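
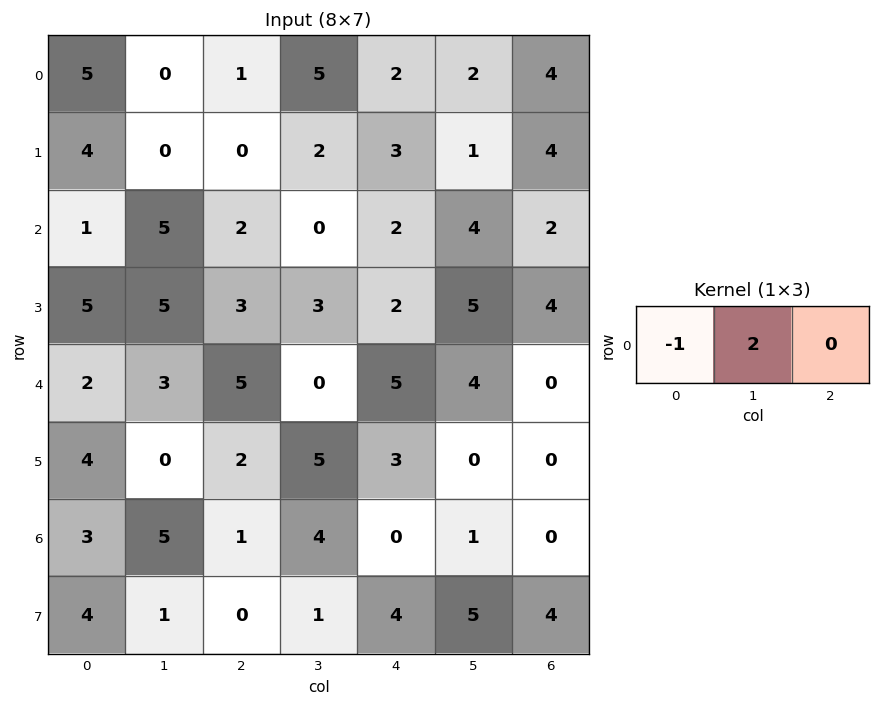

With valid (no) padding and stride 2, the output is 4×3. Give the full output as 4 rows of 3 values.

-5 9 2
9 -2 6
4 -5 3
7 7 2

Output[0,0]: The receptive field on the input at this output position is [5 0 1]. Elementwise product with the kernel and sum: 5·-1 + 0·2.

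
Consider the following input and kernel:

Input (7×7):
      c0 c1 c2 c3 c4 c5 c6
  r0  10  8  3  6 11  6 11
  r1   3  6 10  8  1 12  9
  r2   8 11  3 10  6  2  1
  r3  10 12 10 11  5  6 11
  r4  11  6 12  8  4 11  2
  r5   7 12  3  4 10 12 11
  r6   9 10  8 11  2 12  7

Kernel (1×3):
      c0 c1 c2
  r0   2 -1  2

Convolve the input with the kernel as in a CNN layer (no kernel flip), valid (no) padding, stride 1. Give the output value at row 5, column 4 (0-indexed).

30

The receptive field on the input at this output position is [10 12 11]. Elementwise product with the kernel and sum: 10·2 + 12·-1 + 11·2.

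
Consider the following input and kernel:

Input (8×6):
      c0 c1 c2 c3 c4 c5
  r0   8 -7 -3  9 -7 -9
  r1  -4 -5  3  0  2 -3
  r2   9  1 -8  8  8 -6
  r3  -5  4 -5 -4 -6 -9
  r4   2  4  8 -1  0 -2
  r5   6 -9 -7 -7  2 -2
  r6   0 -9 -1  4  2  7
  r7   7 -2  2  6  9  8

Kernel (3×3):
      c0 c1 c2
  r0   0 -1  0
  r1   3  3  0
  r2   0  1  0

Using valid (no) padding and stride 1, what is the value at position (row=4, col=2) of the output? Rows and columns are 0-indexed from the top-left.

The receptive field on the input at this output position is [8 -1 0 / -7 -7 2 / -1 4 2]. Elementwise product with the kernel and sum: -1·-1 + -7·3 + -7·3 + 4·1.

-37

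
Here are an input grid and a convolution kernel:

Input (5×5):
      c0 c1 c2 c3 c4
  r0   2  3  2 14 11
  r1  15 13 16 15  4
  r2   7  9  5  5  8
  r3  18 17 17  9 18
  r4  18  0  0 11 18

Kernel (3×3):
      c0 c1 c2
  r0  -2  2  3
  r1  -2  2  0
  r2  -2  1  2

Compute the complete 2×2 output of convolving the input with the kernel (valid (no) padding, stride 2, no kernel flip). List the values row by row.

9 66
-19 55

Output[0,0]: The receptive field on the input at this output position is [2 3 2 / 15 13 16 / 7 9 5]. Elementwise product with the kernel and sum: 2·-2 + 3·2 + 2·3 + 15·-2 + 13·2 + 7·-2 + 9·1 + 5·2.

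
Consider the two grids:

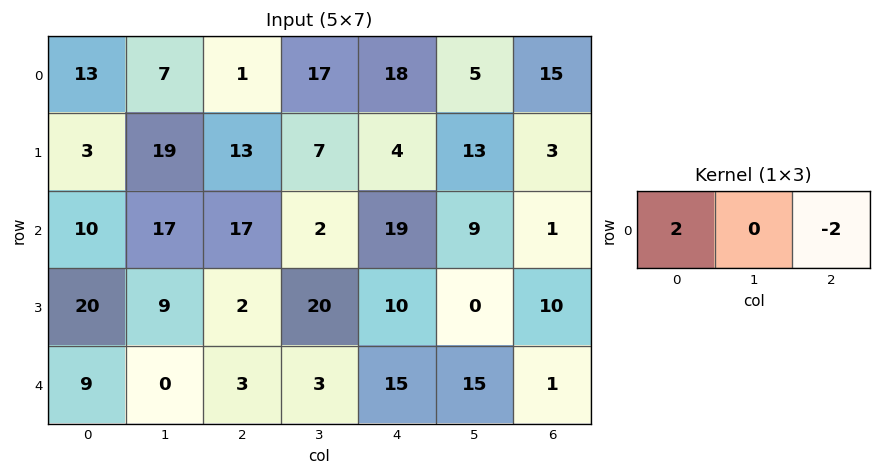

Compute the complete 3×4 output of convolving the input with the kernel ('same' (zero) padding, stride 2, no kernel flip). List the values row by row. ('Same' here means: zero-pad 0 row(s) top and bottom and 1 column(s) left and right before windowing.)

Output[0,0]: The receptive field on the zero-padded input at this output position is [0 13 7]. Elementwise product with the kernel and sum: 0·2 + 7·-2.
Output[0,1]: The receptive field on the zero-padded input at this output position is [7 1 17]. Elementwise product with the kernel and sum: 7·2 + 17·-2.

-14 -20 24 10
-34 30 -14 18
0 -6 -24 30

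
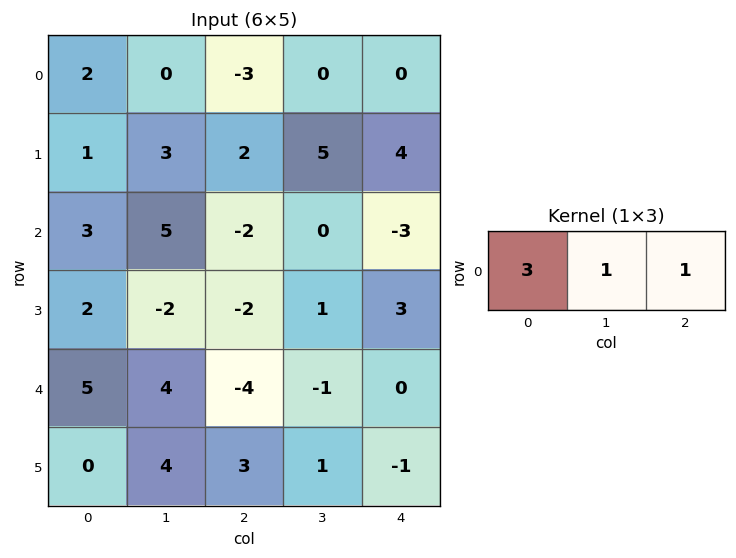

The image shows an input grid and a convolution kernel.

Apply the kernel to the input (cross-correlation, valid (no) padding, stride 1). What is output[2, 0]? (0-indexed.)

12

The receptive field on the input at this output position is [3 5 -2]. Elementwise product with the kernel and sum: 3·3 + 5·1 + -2·1.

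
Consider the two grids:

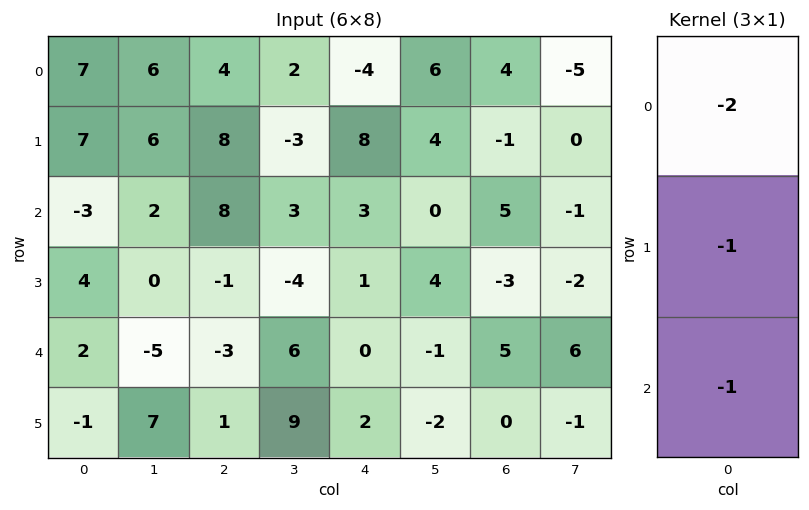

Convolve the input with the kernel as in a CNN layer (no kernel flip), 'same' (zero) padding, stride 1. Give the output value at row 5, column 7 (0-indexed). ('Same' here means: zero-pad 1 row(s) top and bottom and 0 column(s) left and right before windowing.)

The receptive field on the zero-padded input at this output position is [6 / -1 / 0]. Elementwise product with the kernel and sum: 6·-2 + -1·-1 + 0·-1.

-11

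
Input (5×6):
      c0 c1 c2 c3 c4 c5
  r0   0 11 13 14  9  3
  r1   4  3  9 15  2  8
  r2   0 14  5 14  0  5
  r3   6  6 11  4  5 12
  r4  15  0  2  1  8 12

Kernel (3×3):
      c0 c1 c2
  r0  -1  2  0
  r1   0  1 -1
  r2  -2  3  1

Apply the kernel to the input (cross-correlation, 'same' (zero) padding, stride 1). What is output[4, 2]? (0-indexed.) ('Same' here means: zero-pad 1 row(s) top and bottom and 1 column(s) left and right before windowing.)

The receptive field on the zero-padded input at this output position is [6 11 4 / 0 2 1 / 0 0 0]. Elementwise product with the kernel and sum: 6·-1 + 11·2 + 2·1 + 1·-1 + 0·-2 + 0·3 + 0·1.

17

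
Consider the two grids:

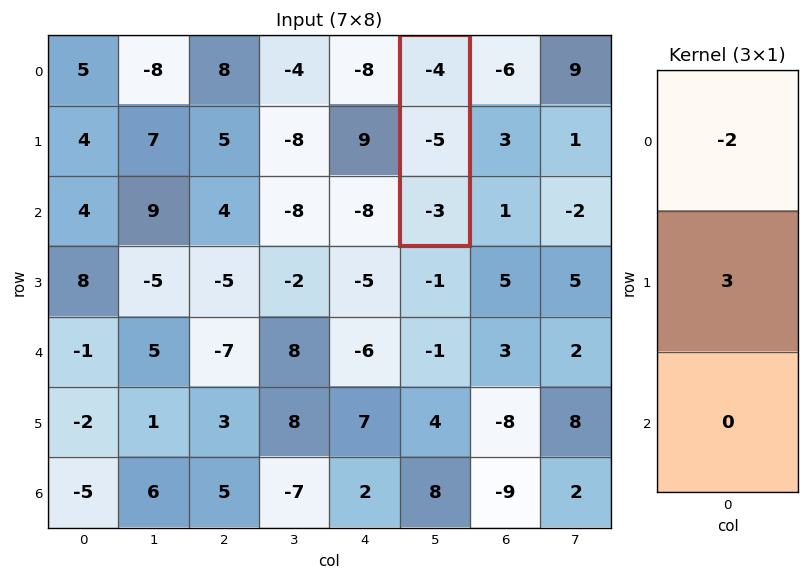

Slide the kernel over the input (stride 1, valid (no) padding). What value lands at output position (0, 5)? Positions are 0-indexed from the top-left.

The receptive field on the input at this output position is [-4 / -5 / -3]. Elementwise product with the kernel and sum: -4·-2 + -5·3.

-7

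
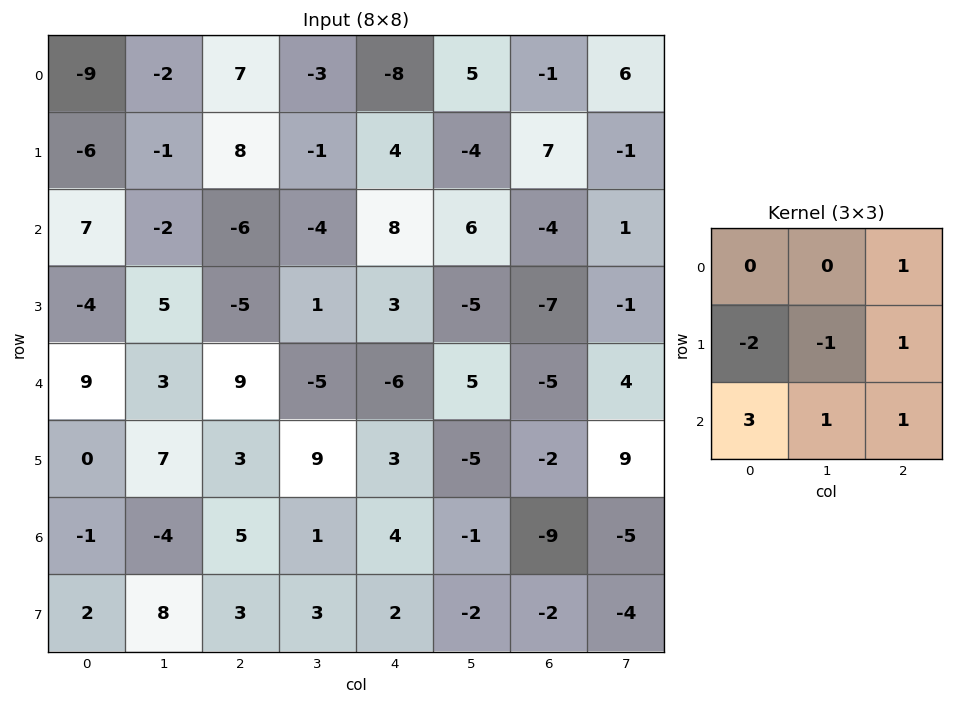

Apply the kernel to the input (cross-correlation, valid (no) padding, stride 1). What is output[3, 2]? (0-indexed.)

5

The receptive field on the input at this output position is [-5 1 3 / 9 -5 -6 / 3 9 3]. Elementwise product with the kernel and sum: 3·1 + 9·-2 + -5·-1 + -6·1 + 3·3 + 9·1 + 3·1.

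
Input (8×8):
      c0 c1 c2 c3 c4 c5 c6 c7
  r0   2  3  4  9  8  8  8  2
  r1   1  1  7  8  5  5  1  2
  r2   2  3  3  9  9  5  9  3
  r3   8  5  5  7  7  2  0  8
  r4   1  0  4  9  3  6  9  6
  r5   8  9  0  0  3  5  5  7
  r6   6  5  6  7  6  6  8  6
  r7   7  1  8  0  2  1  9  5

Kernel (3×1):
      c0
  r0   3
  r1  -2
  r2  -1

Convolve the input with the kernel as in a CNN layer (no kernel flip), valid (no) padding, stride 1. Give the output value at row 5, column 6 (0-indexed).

-10

The receptive field on the input at this output position is [5 / 8 / 9]. Elementwise product with the kernel and sum: 5·3 + 8·-2 + 9·-1.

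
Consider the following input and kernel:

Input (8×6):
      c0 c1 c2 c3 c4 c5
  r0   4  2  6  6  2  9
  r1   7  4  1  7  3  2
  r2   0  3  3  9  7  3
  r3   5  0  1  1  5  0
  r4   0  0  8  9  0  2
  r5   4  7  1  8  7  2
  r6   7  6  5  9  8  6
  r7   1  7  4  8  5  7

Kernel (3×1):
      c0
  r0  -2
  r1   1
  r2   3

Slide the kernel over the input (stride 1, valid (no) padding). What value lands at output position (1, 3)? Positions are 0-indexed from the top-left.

-2

The receptive field on the input at this output position is [7 / 9 / 1]. Elementwise product with the kernel and sum: 7·-2 + 9·1 + 1·3.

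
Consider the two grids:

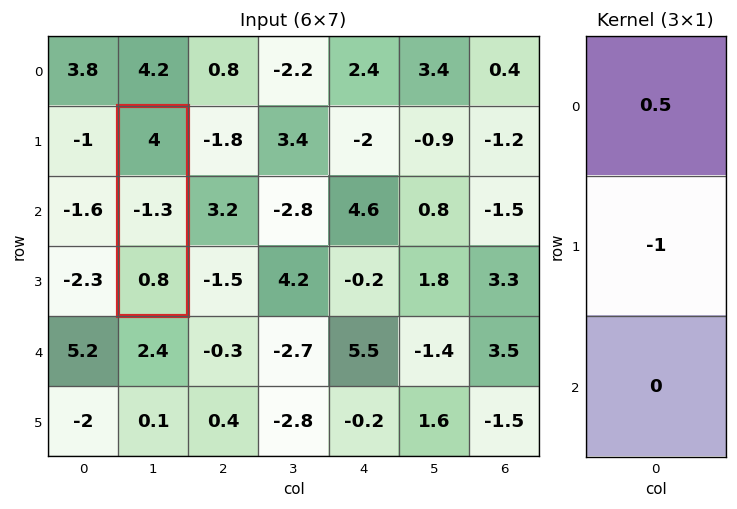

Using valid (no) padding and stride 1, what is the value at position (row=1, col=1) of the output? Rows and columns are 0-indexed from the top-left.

3.3

The receptive field on the input at this output position is [4 / -1.3 / 0.8]. Elementwise product with the kernel and sum: 4·0.5 + -1.3·-1.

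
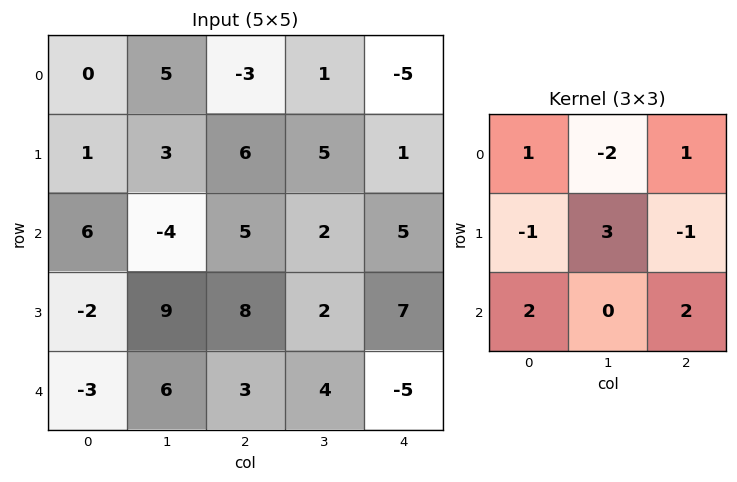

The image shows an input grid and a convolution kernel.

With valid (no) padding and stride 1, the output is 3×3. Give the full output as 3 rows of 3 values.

Output[0,0]: The receptive field on the input at this output position is [0 5 -3 / 1 3 6 / 6 -4 5]. Elementwise product with the kernel and sum: 0·1 + 5·-2 + -3·1 + 1·-1 + 3·3 + 6·-1 + 6·2 + 5·2.

11 18 18
-10 35 23
40 21 -7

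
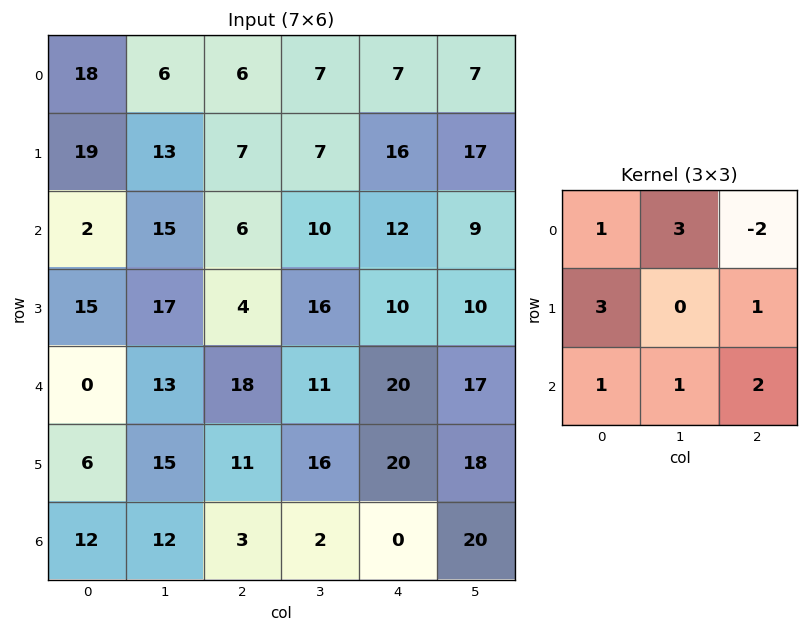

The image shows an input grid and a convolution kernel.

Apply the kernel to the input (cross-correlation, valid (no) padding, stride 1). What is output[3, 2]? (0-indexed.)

The receptive field on the input at this output position is [4 16 10 / 18 11 20 / 11 16 20]. Elementwise product with the kernel and sum: 4·1 + 16·3 + 10·-2 + 18·3 + 20·1 + 11·1 + 16·1 + 20·2.

173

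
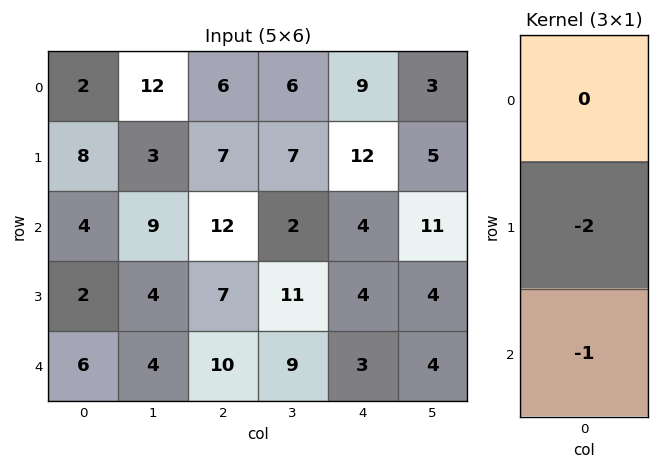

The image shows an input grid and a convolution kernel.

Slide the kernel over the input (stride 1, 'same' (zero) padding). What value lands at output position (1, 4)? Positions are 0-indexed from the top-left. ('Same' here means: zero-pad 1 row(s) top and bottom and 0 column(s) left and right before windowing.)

-28

The receptive field on the zero-padded input at this output position is [9 / 12 / 4]. Elementwise product with the kernel and sum: 12·-2 + 4·-1.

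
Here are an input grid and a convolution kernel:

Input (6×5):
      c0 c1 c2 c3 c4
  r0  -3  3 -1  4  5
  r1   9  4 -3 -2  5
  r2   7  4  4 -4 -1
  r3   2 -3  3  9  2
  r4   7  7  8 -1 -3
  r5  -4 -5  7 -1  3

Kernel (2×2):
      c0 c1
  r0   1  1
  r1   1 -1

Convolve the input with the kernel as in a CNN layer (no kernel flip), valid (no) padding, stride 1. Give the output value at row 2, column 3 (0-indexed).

2

The receptive field on the input at this output position is [-4 -1 / 9 2]. Elementwise product with the kernel and sum: -4·1 + -1·1 + 9·1 + 2·-1.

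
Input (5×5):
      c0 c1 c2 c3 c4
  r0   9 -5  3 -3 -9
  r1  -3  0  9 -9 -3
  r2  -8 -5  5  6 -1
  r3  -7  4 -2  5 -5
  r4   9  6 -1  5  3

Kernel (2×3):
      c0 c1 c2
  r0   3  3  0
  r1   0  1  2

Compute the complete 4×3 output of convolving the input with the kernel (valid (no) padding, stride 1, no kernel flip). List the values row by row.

30 -15 -15
-4 44 4
-39 8 28
-5 15 20

Output[0,0]: The receptive field on the input at this output position is [9 -5 3 / -3 0 9]. Elementwise product with the kernel and sum: 9·3 + -5·3 + 0·1 + 9·2.
Output[0,1]: The receptive field on the input at this output position is [-5 3 -3 / 0 9 -9]. Elementwise product with the kernel and sum: -5·3 + 3·3 + 9·1 + -9·2.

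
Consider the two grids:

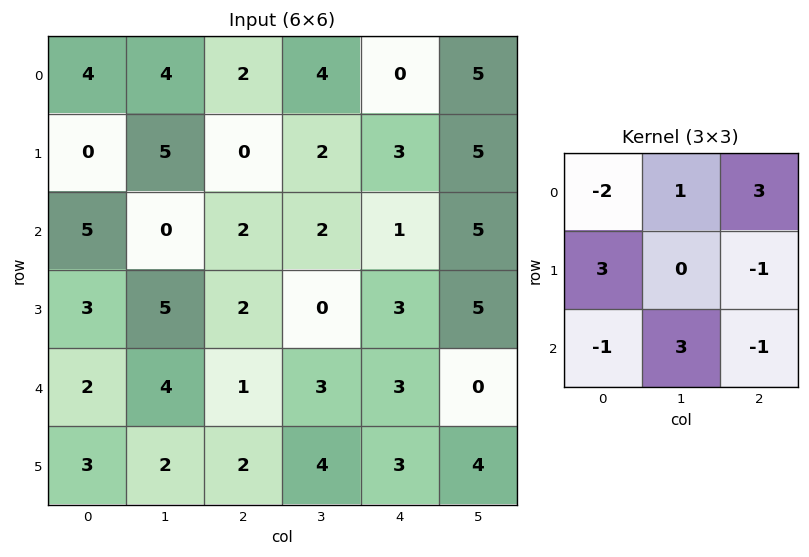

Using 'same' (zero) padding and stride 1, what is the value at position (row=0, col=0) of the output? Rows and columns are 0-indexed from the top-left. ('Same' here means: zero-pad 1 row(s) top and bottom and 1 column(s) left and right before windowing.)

The receptive field on the zero-padded input at this output position is [0 0 0 / 0 4 4 / 0 0 5]. Elementwise product with the kernel and sum: 0·-2 + 0·1 + 0·3 + 0·3 + 4·-1 + 0·-1 + 0·3 + 5·-1.

-9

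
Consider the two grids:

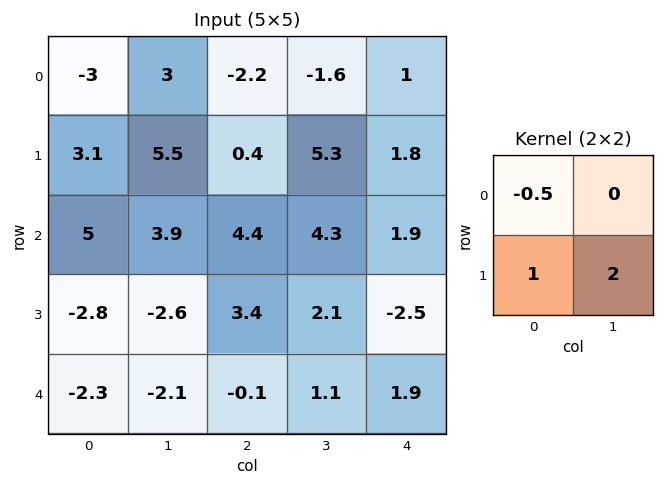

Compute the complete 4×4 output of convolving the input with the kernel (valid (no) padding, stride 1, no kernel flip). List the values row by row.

Output[0,0]: The receptive field on the input at this output position is [-3 3 / 3.1 5.5]. Elementwise product with the kernel and sum: -3·-0.5 + 3.1·1 + 5.5·2.
Output[0,1]: The receptive field on the input at this output position is [3 -2.2 / 5.5 0.4]. Elementwise product with the kernel and sum: 3·-0.5 + 5.5·1 + 0.4·2.

15.6 4.8 12.1 9.7
11.25 9.95 12.8 5.45
-10.5 2.25 5.4 -5.05
-5.1 -1 0.4 3.85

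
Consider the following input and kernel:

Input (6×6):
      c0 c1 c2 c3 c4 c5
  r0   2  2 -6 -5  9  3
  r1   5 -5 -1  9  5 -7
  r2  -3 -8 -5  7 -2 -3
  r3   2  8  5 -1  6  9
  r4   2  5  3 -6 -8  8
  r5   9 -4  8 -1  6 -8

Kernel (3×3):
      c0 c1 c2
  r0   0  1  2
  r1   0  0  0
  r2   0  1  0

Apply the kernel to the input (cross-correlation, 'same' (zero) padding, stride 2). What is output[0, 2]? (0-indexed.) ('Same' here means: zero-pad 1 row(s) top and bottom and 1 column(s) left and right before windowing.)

The receptive field on the zero-padded input at this output position is [0 0 0 / -5 9 3 / 9 5 -7]. Elementwise product with the kernel and sum: 0·1 + 0·2 + 5·1.

5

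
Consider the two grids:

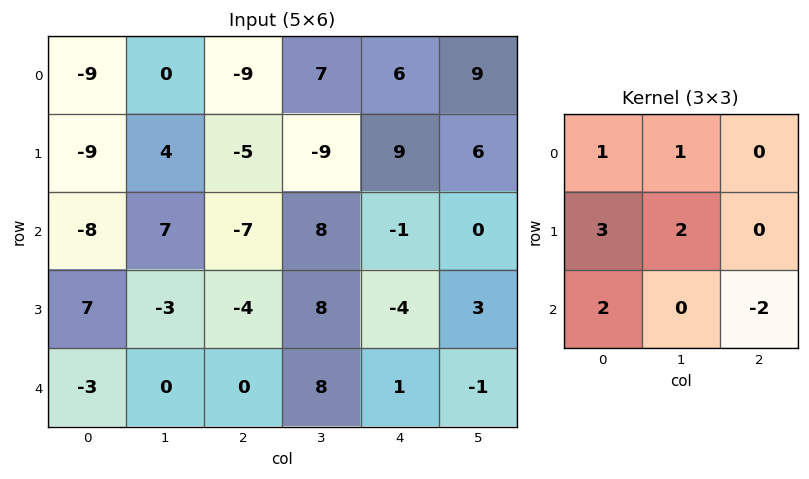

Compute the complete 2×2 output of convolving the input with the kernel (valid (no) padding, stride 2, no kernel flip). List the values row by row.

Output[0,0]: The receptive field on the input at this output position is [-9 0 -9 / -9 4 -5 / -8 7 -7]. Elementwise product with the kernel and sum: -9·1 + 0·1 + -9·3 + 4·2 + -8·2 + -7·-2.
Output[0,1]: The receptive field on the input at this output position is [-9 7 6 / -5 -9 9 / -7 8 -1]. Elementwise product with the kernel and sum: -9·1 + 7·1 + -5·3 + -9·2 + -7·2 + -1·-2.

-30 -47
8 3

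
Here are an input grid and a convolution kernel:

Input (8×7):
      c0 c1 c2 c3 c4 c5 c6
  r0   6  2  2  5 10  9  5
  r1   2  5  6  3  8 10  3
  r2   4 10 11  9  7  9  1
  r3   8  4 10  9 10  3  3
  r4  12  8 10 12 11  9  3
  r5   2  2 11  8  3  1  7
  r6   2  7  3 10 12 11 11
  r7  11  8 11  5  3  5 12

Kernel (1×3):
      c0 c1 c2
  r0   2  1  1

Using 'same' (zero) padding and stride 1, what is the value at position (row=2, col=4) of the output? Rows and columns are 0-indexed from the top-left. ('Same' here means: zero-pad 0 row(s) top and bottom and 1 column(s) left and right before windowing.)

The receptive field on the zero-padded input at this output position is [9 7 9]. Elementwise product with the kernel and sum: 9·2 + 7·1 + 9·1.

34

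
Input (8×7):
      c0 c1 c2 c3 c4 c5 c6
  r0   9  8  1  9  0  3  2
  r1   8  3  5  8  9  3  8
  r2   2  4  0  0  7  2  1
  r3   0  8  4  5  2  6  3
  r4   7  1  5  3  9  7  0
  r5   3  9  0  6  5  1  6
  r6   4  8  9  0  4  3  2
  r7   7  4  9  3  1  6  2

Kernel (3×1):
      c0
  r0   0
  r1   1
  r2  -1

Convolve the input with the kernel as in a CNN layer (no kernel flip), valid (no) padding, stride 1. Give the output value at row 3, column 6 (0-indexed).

The receptive field on the input at this output position is [3 / 0 / 6]. Elementwise product with the kernel and sum: 0·1 + 6·-1.

-6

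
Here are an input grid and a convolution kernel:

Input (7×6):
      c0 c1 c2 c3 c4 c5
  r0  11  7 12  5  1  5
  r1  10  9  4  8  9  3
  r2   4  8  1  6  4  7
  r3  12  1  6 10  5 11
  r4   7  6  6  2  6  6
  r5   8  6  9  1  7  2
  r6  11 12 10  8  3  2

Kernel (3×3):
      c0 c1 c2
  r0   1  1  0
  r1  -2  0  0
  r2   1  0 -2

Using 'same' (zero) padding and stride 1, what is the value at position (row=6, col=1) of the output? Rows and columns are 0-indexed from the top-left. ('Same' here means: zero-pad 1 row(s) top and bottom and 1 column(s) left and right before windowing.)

The receptive field on the zero-padded input at this output position is [8 6 9 / 11 12 10 / 0 0 0]. Elementwise product with the kernel and sum: 8·1 + 6·1 + 11·-2 + 0·1 + 0·-2.

-8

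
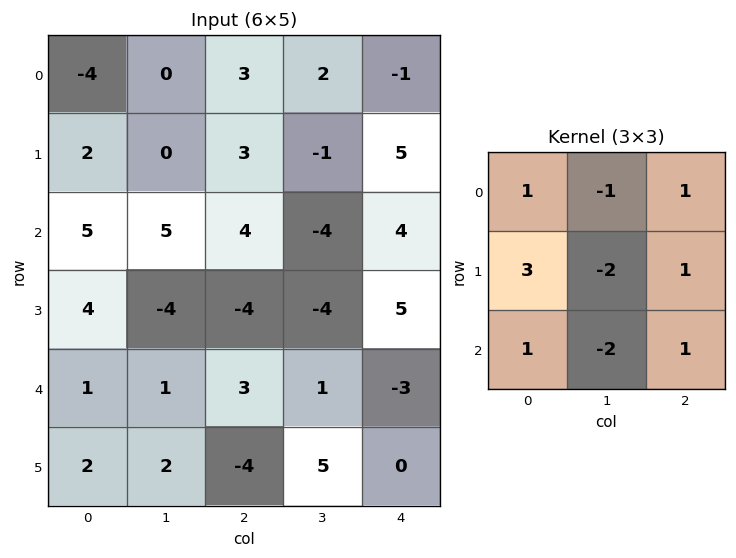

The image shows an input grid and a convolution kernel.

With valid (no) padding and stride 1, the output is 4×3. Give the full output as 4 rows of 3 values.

7 -15 32
22 -1 42
22 -15 11
2 9 -5

Output[0,0]: The receptive field on the input at this output position is [-4 0 3 / 2 0 3 / 5 5 4]. Elementwise product with the kernel and sum: -4·1 + 0·-1 + 3·1 + 2·3 + 0·-2 + 3·1 + 5·1 + 5·-2 + 4·1.
Output[0,1]: The receptive field on the input at this output position is [0 3 2 / 0 3 -1 / 5 4 -4]. Elementwise product with the kernel and sum: 0·1 + 3·-1 + 2·1 + 0·3 + 3·-2 + -1·1 + 5·1 + 4·-2 + -4·1.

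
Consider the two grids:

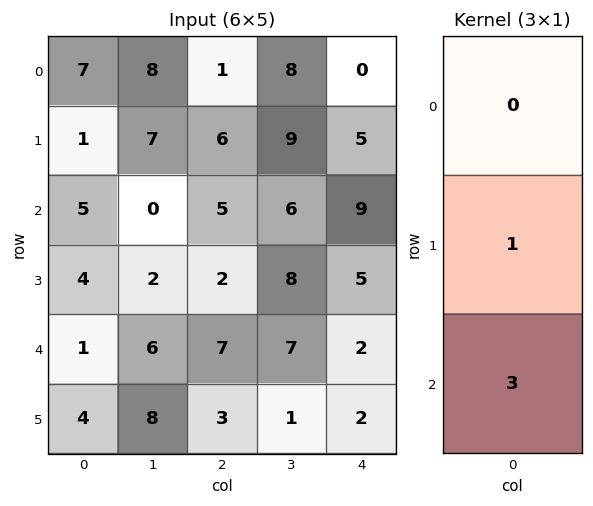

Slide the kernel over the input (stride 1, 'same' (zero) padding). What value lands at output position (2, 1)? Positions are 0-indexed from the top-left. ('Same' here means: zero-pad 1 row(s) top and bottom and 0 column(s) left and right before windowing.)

6

The receptive field on the zero-padded input at this output position is [7 / 0 / 2]. Elementwise product with the kernel and sum: 0·1 + 2·3.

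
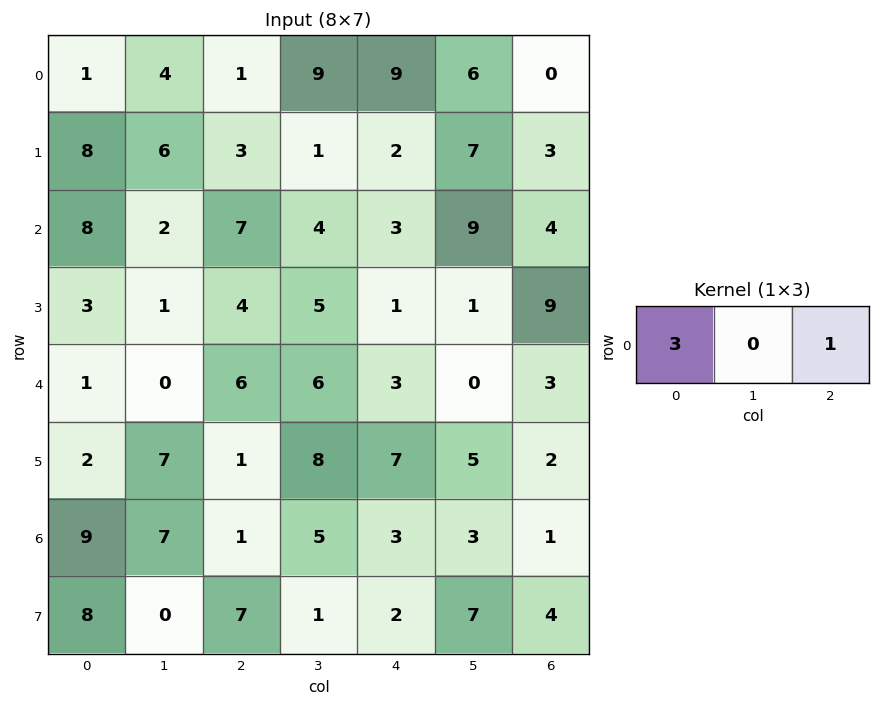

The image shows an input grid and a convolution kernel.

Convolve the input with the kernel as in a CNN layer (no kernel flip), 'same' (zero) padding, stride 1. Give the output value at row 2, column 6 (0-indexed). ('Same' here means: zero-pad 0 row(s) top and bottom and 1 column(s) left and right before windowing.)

27

The receptive field on the zero-padded input at this output position is [9 4 0]. Elementwise product with the kernel and sum: 9·3 + 0·1.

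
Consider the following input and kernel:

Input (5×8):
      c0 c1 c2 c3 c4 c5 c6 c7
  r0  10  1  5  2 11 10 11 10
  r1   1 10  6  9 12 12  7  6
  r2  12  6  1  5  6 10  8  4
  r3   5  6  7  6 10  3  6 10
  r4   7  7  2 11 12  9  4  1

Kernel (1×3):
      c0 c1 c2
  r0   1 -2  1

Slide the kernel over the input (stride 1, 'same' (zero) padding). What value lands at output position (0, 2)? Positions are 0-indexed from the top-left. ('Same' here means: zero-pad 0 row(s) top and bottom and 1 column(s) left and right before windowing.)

-7

The receptive field on the zero-padded input at this output position is [1 5 2]. Elementwise product with the kernel and sum: 1·1 + 5·-2 + 2·1.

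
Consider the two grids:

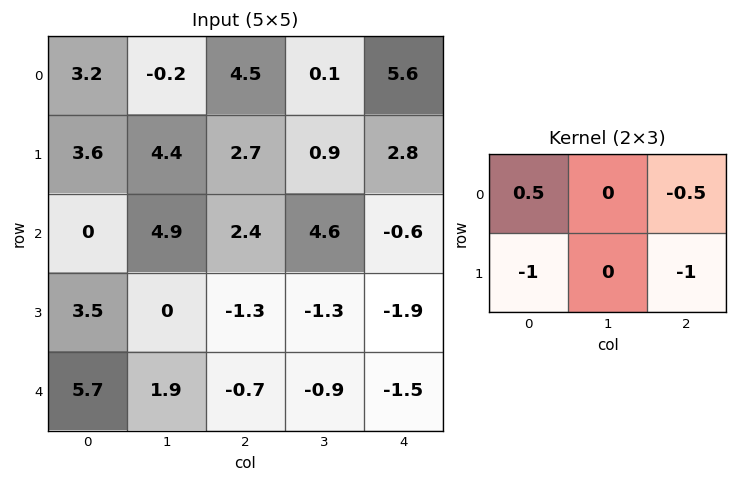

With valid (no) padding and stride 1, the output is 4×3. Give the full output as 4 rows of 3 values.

Output[0,0]: The receptive field on the input at this output position is [3.2 -0.2 4.5 / 3.6 4.4 2.7]. Elementwise product with the kernel and sum: 3.2·0.5 + 4.5·-0.5 + 3.6·-1 + 2.7·-1.

-6.95 -5.45 -6.05
-1.95 -7.75 -1.85
-3.4 1.45 4.7
-2.6 -0.35 2.5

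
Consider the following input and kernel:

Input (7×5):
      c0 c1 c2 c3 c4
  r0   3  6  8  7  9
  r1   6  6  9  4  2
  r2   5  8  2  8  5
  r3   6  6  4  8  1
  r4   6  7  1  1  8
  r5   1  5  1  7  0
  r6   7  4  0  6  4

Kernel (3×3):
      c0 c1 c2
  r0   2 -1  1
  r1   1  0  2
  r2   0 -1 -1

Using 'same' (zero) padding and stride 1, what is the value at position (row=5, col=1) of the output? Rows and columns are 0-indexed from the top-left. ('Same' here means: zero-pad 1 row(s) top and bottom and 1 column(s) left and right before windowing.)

5

The receptive field on the zero-padded input at this output position is [6 7 1 / 1 5 1 / 7 4 0]. Elementwise product with the kernel and sum: 6·2 + 7·-1 + 1·1 + 1·1 + 1·2 + 4·-1 + 0·-1.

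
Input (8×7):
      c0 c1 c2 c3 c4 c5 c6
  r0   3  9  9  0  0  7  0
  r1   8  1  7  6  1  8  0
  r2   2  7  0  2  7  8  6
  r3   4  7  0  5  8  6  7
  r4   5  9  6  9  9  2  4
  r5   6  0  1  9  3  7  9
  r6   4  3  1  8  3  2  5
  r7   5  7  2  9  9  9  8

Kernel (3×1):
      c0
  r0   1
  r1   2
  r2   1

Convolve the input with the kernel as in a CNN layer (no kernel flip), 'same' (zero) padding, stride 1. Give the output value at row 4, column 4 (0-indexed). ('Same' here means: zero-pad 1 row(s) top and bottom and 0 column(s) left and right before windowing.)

The receptive field on the zero-padded input at this output position is [8 / 9 / 3]. Elementwise product with the kernel and sum: 8·1 + 9·2 + 3·1.

29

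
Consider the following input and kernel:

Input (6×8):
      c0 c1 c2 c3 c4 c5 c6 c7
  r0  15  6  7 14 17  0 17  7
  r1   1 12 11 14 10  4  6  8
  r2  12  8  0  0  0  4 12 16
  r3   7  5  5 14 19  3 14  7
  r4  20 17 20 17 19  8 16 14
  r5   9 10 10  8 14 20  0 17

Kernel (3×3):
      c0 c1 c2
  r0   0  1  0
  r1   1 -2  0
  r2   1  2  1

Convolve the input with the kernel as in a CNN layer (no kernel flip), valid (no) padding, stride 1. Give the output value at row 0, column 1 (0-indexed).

The receptive field on the input at this output position is [6 7 14 / 12 11 14 / 8 0 0]. Elementwise product with the kernel and sum: 7·1 + 12·1 + 11·-2 + 8·1 + 0·2 + 0·1.

5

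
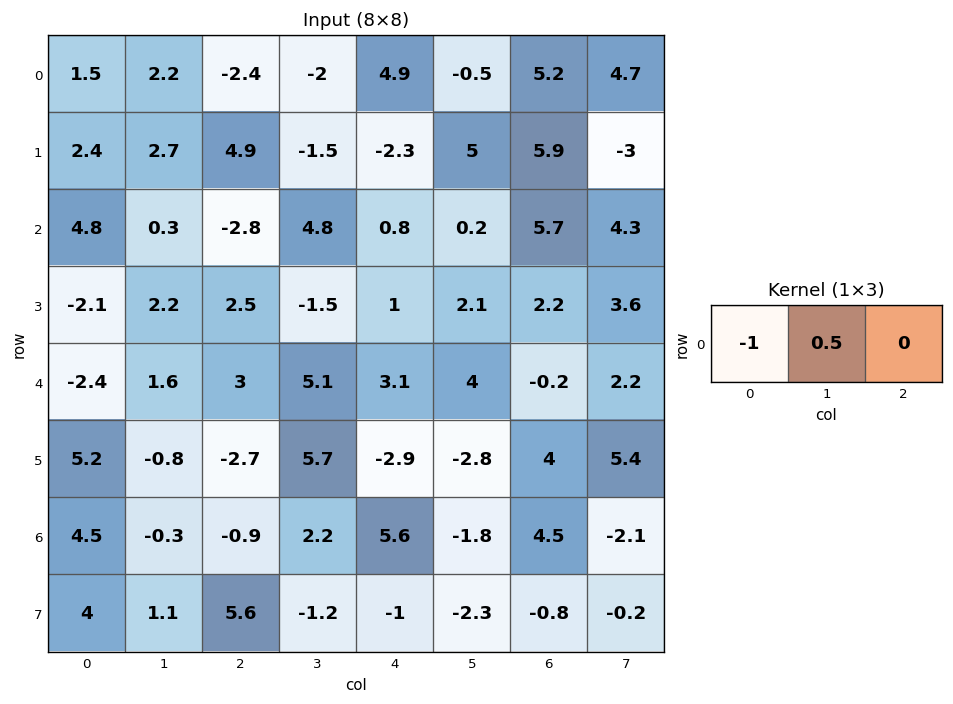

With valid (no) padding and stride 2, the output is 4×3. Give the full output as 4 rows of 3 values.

Output[0,0]: The receptive field on the input at this output position is [1.5 2.2 -2.4]. Elementwise product with the kernel and sum: 1.5·-1 + 2.2·0.5.

-0.4 1.4 -5.15
-4.65 5.2 -0.7
3.2 -0.45 -1.1
-4.65 2 -6.5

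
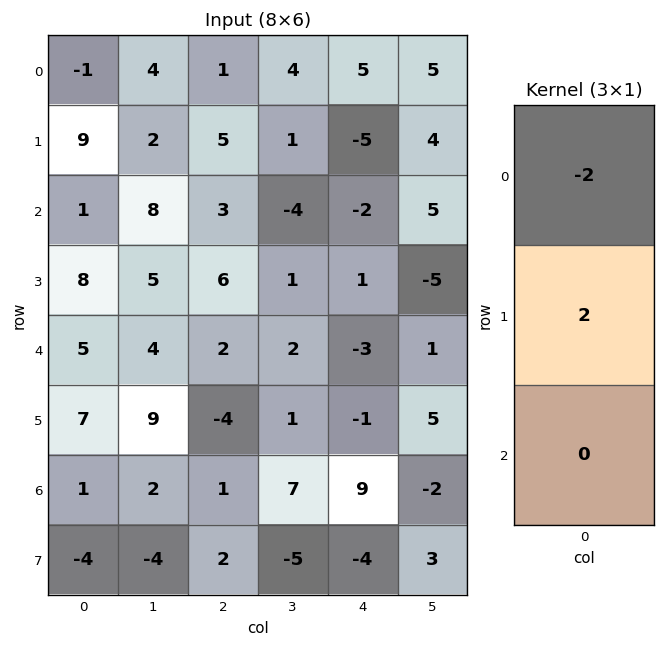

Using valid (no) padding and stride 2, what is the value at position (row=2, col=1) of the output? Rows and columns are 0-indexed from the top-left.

-12

The receptive field on the input at this output position is [2 / -4 / 1]. Elementwise product with the kernel and sum: 2·-2 + -4·2.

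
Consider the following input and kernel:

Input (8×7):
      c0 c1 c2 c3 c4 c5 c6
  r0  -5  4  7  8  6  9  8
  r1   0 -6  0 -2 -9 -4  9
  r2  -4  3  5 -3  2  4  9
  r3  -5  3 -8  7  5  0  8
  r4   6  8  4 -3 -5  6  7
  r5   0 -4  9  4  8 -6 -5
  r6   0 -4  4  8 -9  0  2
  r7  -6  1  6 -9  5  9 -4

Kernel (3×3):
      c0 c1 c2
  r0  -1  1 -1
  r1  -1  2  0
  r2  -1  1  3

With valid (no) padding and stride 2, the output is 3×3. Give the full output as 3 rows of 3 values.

Output[0,0]: The receptive field on the input at this output position is [-5 4 7 / 0 -6 0 / -4 3 5]. Elementwise product with the kernel and sum: -5·-1 + 4·1 + 7·-1 + 0·-1 + -6·2 + -4·-1 + 3·1 + 5·3.

12 -11 25
27 -10 20
-2 -26 -1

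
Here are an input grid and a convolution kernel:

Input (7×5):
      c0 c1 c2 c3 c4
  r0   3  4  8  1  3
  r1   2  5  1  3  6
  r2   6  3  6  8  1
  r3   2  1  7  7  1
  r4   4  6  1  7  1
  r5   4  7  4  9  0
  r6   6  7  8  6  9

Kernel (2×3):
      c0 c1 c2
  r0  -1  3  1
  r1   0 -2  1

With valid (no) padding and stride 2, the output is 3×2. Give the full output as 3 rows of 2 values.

Output[0,0]: The receptive field on the input at this output position is [3 4 8 / 2 5 1]. Elementwise product with the kernel and sum: 3·-1 + 4·3 + 8·1 + 5·-2 + 1·1.

8 -2
14 6
5 3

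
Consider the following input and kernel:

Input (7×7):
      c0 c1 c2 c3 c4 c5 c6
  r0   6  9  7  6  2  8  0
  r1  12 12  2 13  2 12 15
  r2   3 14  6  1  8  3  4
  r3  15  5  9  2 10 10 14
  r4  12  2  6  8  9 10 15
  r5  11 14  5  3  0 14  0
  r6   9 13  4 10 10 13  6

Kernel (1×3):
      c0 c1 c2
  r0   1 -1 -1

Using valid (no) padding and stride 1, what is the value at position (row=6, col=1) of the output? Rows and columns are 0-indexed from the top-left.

The receptive field on the input at this output position is [13 4 10]. Elementwise product with the kernel and sum: 13·1 + 4·-1 + 10·-1.

-1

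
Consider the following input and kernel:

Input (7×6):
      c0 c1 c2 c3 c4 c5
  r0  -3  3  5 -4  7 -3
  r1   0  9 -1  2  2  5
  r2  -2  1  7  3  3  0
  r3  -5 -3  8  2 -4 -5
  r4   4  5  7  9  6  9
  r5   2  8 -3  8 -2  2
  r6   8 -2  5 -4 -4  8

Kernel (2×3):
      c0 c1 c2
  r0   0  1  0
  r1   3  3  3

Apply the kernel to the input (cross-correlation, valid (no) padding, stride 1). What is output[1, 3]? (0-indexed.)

20

The receptive field on the input at this output position is [2 2 5 / 3 3 0]. Elementwise product with the kernel and sum: 2·1 + 3·3 + 3·3 + 0·3.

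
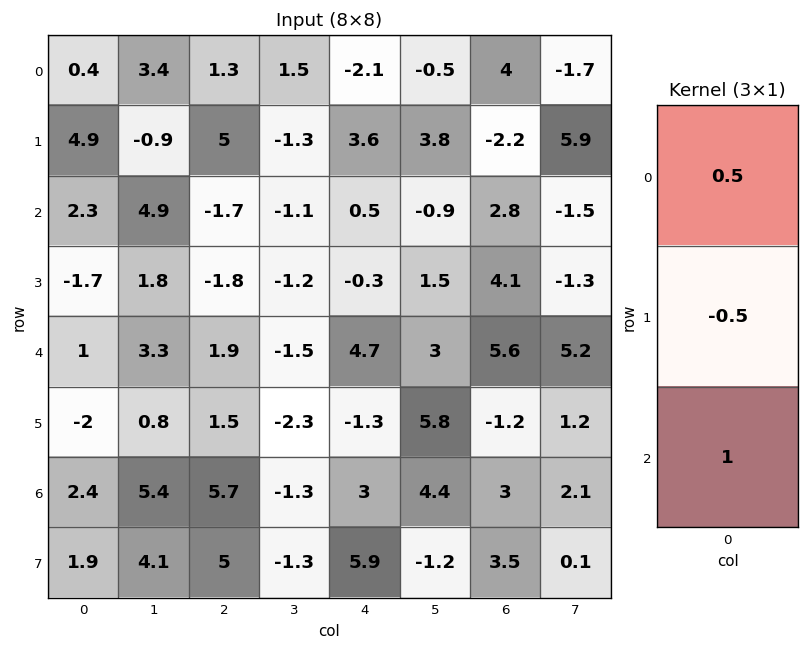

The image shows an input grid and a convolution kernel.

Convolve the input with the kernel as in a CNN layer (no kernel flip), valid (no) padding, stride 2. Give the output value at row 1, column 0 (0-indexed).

The receptive field on the input at this output position is [2.3 / -1.7 / 1]. Elementwise product with the kernel and sum: 2.3·0.5 + -1.7·-0.5 + 1·1.

3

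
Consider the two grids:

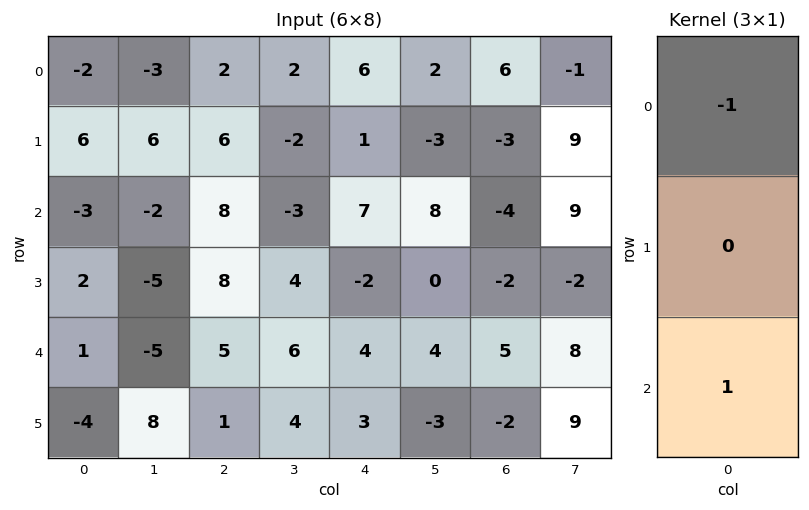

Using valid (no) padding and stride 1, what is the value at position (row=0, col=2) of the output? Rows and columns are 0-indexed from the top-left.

6

The receptive field on the input at this output position is [2 / 6 / 8]. Elementwise product with the kernel and sum: 2·-1 + 8·1.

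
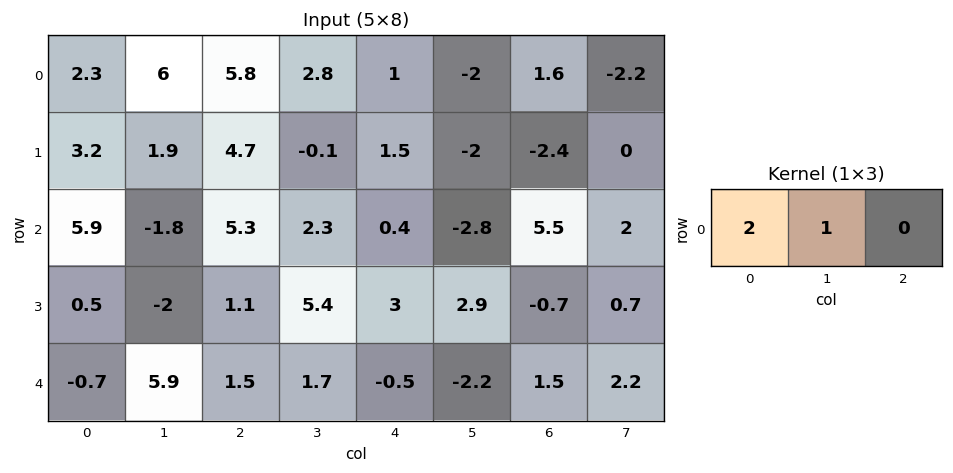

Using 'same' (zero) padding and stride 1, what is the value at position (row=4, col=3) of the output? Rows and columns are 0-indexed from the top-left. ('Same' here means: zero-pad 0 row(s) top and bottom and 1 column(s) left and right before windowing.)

4.7

The receptive field on the zero-padded input at this output position is [1.5 1.7 -0.5]. Elementwise product with the kernel and sum: 1.5·2 + 1.7·1.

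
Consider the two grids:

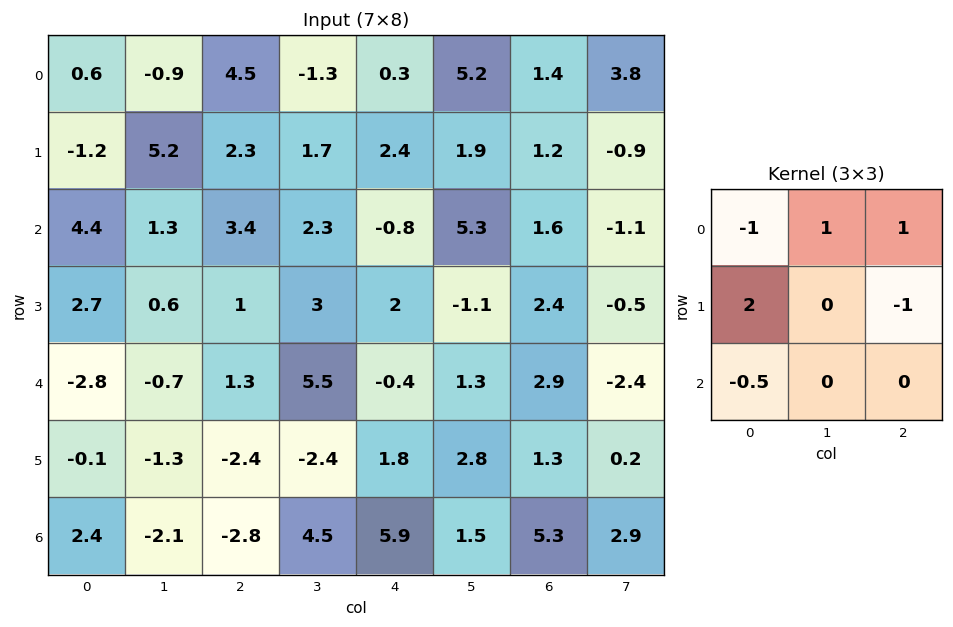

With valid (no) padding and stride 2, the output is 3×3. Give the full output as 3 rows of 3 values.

Output[0,0]: The receptive field on the input at this output position is [0.6 -0.9 4.5 / -1.2 5.2 2.3 / 4.4 1.3 3.4]. Elementwise product with the kernel and sum: 0.6·-1 + -0.9·1 + 4.5·1 + -1.2·2 + 2.3·-1 + 4.4·-0.5.
Output[0,1]: The receptive field on the input at this output position is [4.5 -1.3 0.3 / 2.3 1.7 2.4 / 3.4 2.3 -0.8]. Elementwise product with the kernel and sum: 4.5·-1 + -1.3·1 + 0.3·1 + 2.3·2 + 2.4·-1 + 3.4·-0.5.

-3.9 -5 10.3
6.1 -2.55 9.5
4.4 -1.4 3.95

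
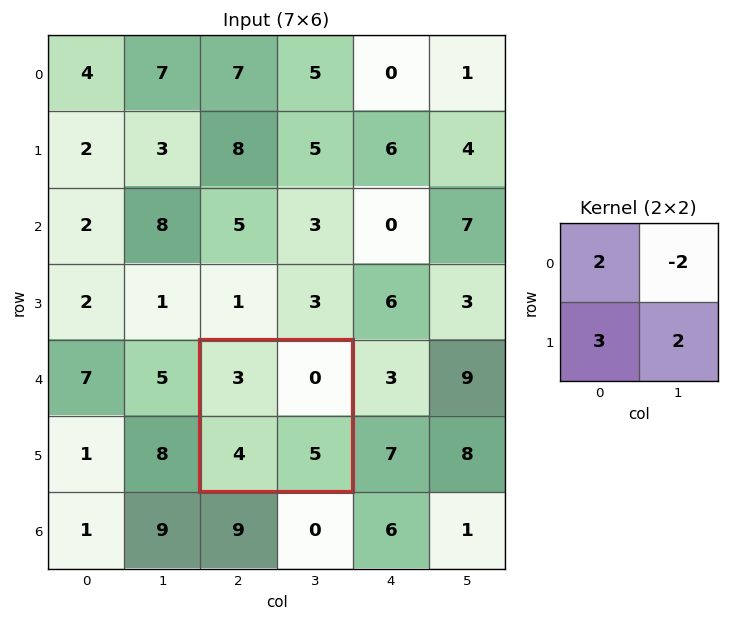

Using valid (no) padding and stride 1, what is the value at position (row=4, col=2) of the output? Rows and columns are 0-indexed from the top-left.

The receptive field on the input at this output position is [3 0 / 4 5]. Elementwise product with the kernel and sum: 3·2 + 0·-2 + 4·3 + 5·2.

28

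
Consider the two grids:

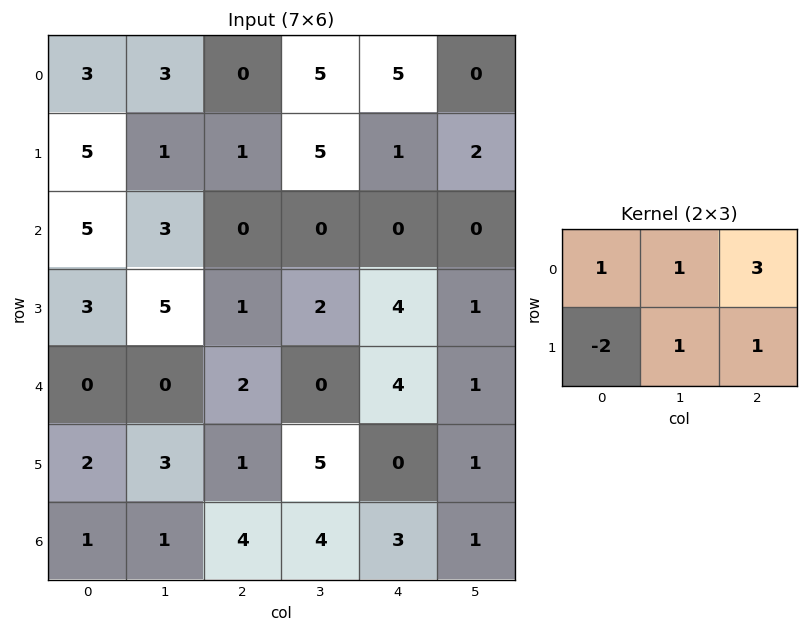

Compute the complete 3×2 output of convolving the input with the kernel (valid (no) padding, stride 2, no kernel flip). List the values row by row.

Output[0,0]: The receptive field on the input at this output position is [3 3 0 / 5 1 1]. Elementwise product with the kernel and sum: 3·1 + 3·1 + 0·3 + 5·-2 + 1·1 + 1·1.
Output[0,1]: The receptive field on the input at this output position is [0 5 5 / 1 5 1]. Elementwise product with the kernel and sum: 0·1 + 5·1 + 5·3 + 1·-2 + 5·1 + 1·1.

-2 24
8 4
6 17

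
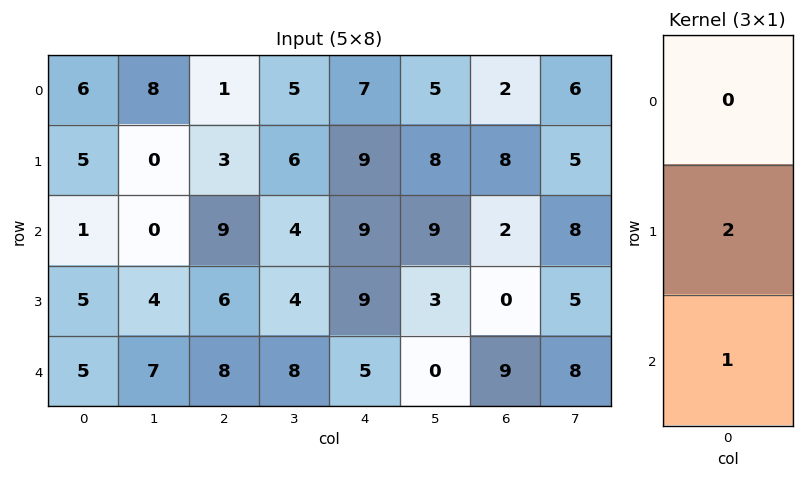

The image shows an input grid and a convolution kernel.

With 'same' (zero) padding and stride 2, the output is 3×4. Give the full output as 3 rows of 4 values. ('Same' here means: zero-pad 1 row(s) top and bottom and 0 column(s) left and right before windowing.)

Output[0,0]: The receptive field on the zero-padded input at this output position is [0 / 6 / 5]. Elementwise product with the kernel and sum: 6·2 + 5·1.
Output[0,1]: The receptive field on the zero-padded input at this output position is [0 / 1 / 3]. Elementwise product with the kernel and sum: 1·2 + 3·1.

17 5 23 12
7 24 27 4
10 16 10 18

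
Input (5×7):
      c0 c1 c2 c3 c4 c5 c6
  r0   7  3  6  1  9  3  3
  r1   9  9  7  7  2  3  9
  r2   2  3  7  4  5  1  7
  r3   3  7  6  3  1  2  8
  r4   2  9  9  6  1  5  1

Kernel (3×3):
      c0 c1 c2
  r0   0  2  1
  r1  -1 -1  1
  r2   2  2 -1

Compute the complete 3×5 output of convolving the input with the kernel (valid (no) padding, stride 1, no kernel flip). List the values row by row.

4 20 16 32 18
41 38 27 5 14
22 38 34 18 25

Output[0,0]: The receptive field on the input at this output position is [7 3 6 / 9 9 7 / 2 3 7]. Elementwise product with the kernel and sum: 3·2 + 6·1 + 9·-1 + 9·-1 + 7·1 + 2·2 + 3·2 + 7·-1.
Output[0,1]: The receptive field on the input at this output position is [3 6 1 / 9 7 7 / 3 7 4]. Elementwise product with the kernel and sum: 6·2 + 1·1 + 9·-1 + 7·-1 + 7·1 + 3·2 + 7·2 + 4·-1.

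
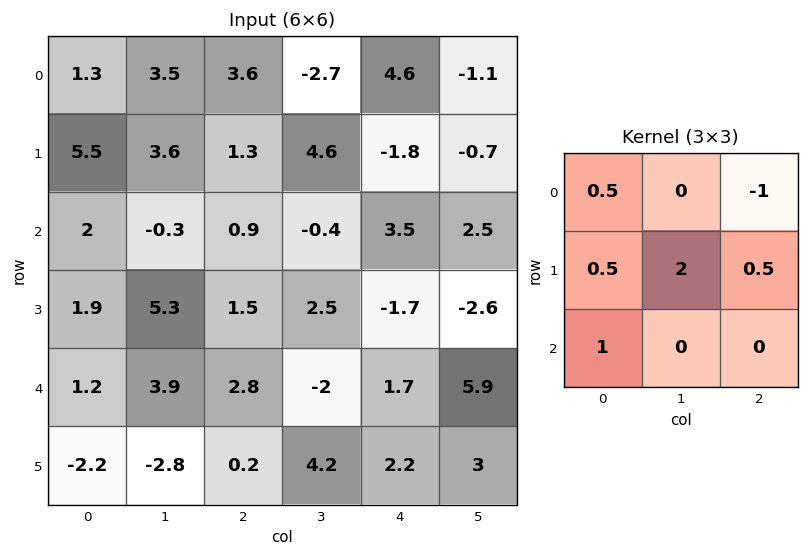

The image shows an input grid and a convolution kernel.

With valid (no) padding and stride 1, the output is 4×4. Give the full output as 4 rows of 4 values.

Output[0,0]: The receptive field on the input at this output position is [1.3 3.5 3.6 / 5.5 3.6 1.3 / 2 -0.3 0.9]. Elementwise product with the kernel and sum: 1.3·0.5 + 3.6·-1 + 5.5·0.5 + 3.6·2 + 1.3·0.5 + 2·1.
Output[0,1]: The receptive field on the input at this output position is [3.5 3.6 -2.7 / 3.6 1.3 4.6 / -0.3 0.9 -0.4]. Elementwise product with the kernel and sum: 3.5·0.5 + -2.7·-1 + 3.6·0.5 + 1.3·2 + 4.6·0.5 + -0.3·1.

9.65 10.85 7.05 -2.3
4.2 3.95 5.35 13.55
13.6 11.05 4.65 -8.15
7.05 3.9 0.9 13.4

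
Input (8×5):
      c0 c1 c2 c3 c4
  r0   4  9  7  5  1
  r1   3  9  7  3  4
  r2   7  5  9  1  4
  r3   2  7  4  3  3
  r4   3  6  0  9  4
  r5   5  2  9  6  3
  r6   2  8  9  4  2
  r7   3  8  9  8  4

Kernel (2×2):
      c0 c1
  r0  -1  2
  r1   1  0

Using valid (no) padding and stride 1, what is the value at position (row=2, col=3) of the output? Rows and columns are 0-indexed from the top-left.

10

The receptive field on the input at this output position is [1 4 / 3 3]. Elementwise product with the kernel and sum: 1·-1 + 4·2 + 3·1.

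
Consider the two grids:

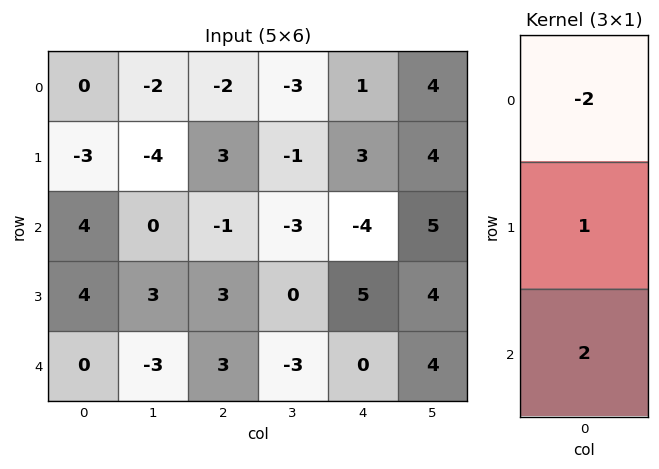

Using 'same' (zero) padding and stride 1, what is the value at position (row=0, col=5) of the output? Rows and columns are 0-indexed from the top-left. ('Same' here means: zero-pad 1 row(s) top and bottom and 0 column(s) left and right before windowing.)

12

The receptive field on the zero-padded input at this output position is [0 / 4 / 4]. Elementwise product with the kernel and sum: 0·-2 + 4·1 + 4·2.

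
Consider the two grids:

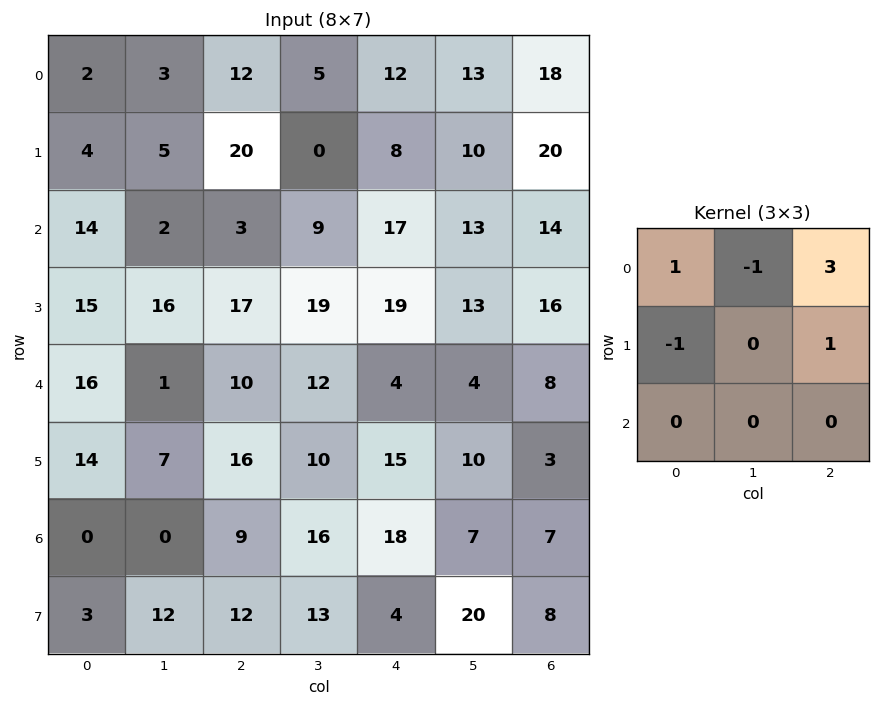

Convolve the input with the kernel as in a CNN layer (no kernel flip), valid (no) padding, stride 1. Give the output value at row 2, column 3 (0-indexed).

The receptive field on the input at this output position is [9 17 13 / 19 19 13 / 12 4 4]. Elementwise product with the kernel and sum: 9·1 + 17·-1 + 13·3 + 19·-1 + 13·1.

25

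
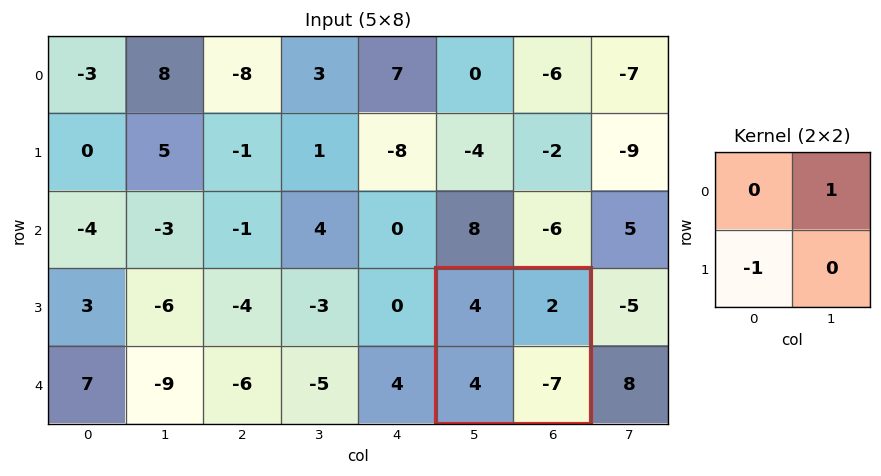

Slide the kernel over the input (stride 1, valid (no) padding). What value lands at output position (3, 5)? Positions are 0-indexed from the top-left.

-2

The receptive field on the input at this output position is [4 2 / 4 -7]. Elementwise product with the kernel and sum: 2·1 + 4·-1.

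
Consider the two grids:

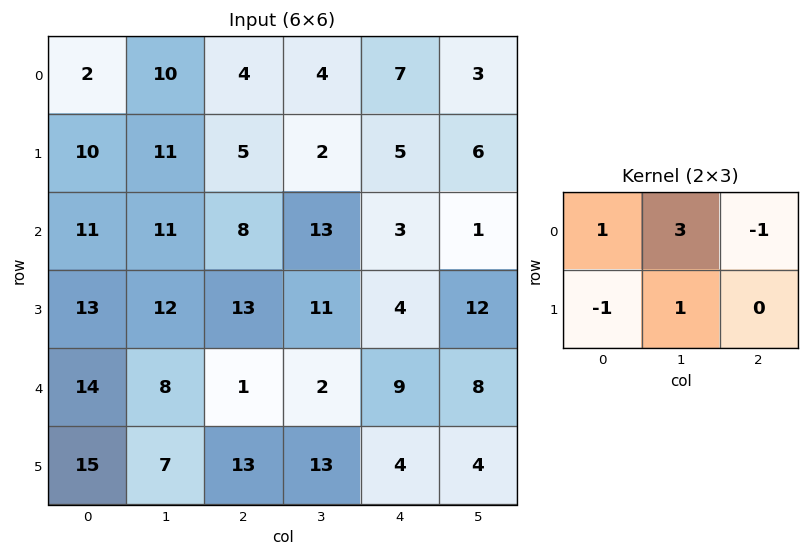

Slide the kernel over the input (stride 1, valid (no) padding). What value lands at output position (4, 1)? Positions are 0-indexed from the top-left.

The receptive field on the input at this output position is [8 1 2 / 7 13 13]. Elementwise product with the kernel and sum: 8·1 + 1·3 + 2·-1 + 7·-1 + 13·1.

15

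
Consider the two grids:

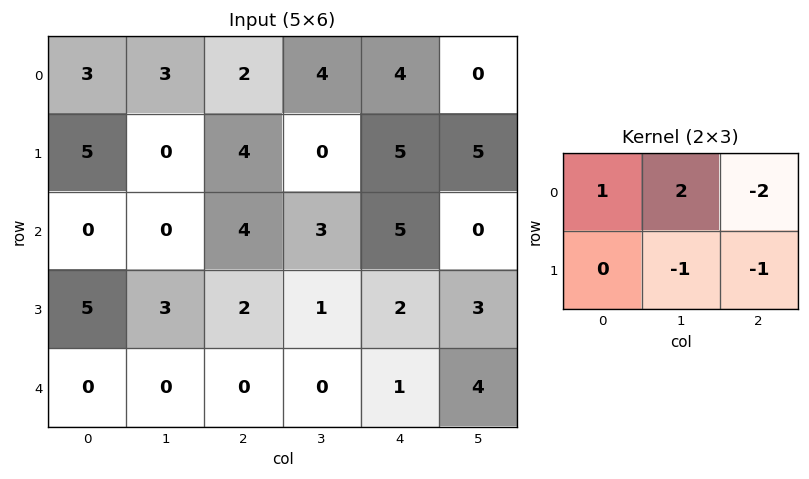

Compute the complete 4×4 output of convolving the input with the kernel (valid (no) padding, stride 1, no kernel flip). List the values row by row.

Output[0,0]: The receptive field on the input at this output position is [3 3 2 / 5 0 4]. Elementwise product with the kernel and sum: 3·1 + 3·2 + 2·-2 + 0·-1 + 4·-1.
Output[0,1]: The receptive field on the input at this output position is [3 2 4 / 0 4 0]. Elementwise product with the kernel and sum: 3·1 + 2·2 + 4·-2 + 4·-1 + 0·-1.

1 -5 -3 2
-7 1 -14 -5
-13 -1 -3 8
7 5 -1 -6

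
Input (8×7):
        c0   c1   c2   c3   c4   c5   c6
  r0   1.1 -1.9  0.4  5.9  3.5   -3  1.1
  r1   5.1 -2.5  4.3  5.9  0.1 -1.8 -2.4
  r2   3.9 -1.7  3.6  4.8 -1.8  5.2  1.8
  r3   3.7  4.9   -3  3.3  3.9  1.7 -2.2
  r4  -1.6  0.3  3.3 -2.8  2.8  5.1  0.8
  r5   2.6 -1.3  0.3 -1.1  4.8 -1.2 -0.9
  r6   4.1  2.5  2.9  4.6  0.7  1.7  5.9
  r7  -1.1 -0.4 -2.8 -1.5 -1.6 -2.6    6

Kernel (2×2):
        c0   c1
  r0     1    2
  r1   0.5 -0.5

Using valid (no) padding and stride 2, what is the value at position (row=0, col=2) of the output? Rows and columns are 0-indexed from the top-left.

-1.55

The receptive field on the input at this output position is [3.5 -3 / 0.1 -1.8]. Elementwise product with the kernel and sum: 3.5·1 + -3·2 + 0.1·0.5 + -1.8·-0.5.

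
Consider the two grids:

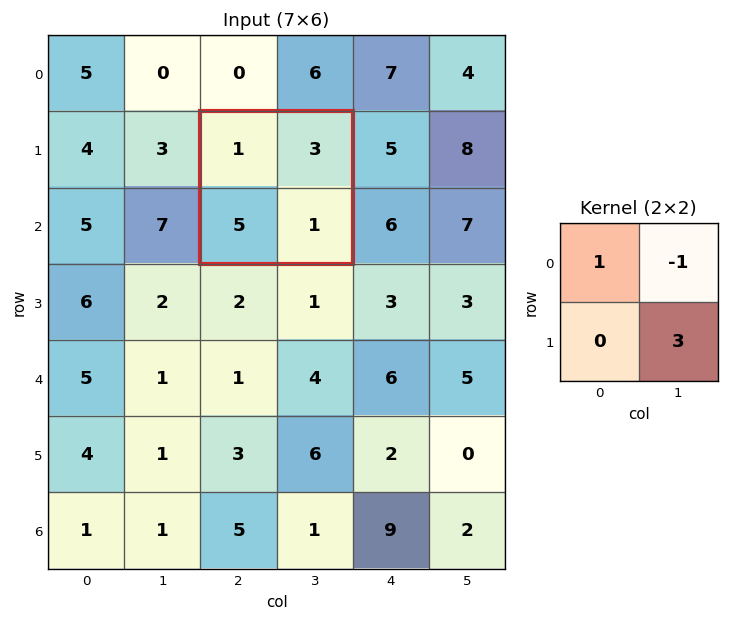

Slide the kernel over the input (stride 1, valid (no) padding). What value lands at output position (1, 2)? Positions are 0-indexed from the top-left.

The receptive field on the input at this output position is [1 3 / 5 1]. Elementwise product with the kernel and sum: 1·1 + 3·-1 + 1·3.

1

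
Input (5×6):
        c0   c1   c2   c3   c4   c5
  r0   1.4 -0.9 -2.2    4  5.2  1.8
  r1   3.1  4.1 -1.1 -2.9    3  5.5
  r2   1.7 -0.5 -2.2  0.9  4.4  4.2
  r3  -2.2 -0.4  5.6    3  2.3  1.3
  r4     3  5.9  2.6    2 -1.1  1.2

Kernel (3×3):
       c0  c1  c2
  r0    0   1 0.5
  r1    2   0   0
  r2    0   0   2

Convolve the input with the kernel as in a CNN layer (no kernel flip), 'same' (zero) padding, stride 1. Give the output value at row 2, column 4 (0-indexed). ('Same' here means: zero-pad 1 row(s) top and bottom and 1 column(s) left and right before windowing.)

10.15

The receptive field on the zero-padded input at this output position is [-2.9 3 5.5 / 0.9 4.4 4.2 / 3 2.3 1.3]. Elementwise product with the kernel and sum: 3·1 + 5.5·0.5 + 0.9·2 + 1.3·2.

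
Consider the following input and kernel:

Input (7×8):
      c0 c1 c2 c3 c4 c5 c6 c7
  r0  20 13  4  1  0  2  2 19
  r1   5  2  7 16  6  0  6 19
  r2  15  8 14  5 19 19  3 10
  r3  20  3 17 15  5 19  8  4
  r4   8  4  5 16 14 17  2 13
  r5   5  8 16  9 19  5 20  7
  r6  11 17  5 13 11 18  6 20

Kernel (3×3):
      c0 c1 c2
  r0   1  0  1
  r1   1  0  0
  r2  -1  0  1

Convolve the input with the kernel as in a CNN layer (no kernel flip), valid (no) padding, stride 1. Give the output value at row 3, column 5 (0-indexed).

42

The receptive field on the input at this output position is [19 8 4 / 17 2 13 / 5 20 7]. Elementwise product with the kernel and sum: 19·1 + 4·1 + 17·1 + 5·-1 + 7·1.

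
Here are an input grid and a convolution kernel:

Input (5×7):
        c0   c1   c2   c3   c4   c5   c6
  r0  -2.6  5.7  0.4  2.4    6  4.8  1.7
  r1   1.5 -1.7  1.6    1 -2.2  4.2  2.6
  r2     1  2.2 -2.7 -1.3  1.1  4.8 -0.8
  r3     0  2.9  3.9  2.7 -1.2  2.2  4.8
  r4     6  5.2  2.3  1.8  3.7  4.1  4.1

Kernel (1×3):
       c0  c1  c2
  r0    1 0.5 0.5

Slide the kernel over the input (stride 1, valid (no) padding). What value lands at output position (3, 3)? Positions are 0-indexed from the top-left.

The receptive field on the input at this output position is [2.7 -1.2 2.2]. Elementwise product with the kernel and sum: 2.7·1 + -1.2·0.5 + 2.2·0.5.

3.2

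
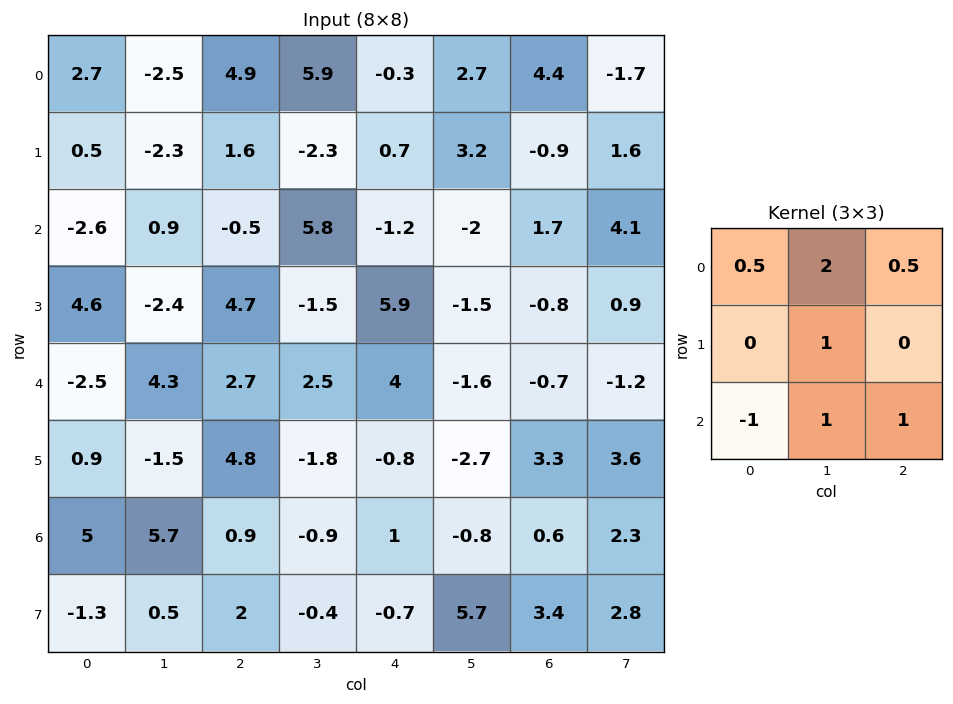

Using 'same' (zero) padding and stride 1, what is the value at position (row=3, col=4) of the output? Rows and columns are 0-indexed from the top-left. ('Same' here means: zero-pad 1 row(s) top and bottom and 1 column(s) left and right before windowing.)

The receptive field on the zero-padded input at this output position is [5.8 -1.2 -2 / -1.5 5.9 -1.5 / 2.5 4 -1.6]. Elementwise product with the kernel and sum: 5.8·0.5 + -1.2·2 + -2·0.5 + 5.9·1 + 2.5·-1 + 4·1 + -1.6·1.

5.3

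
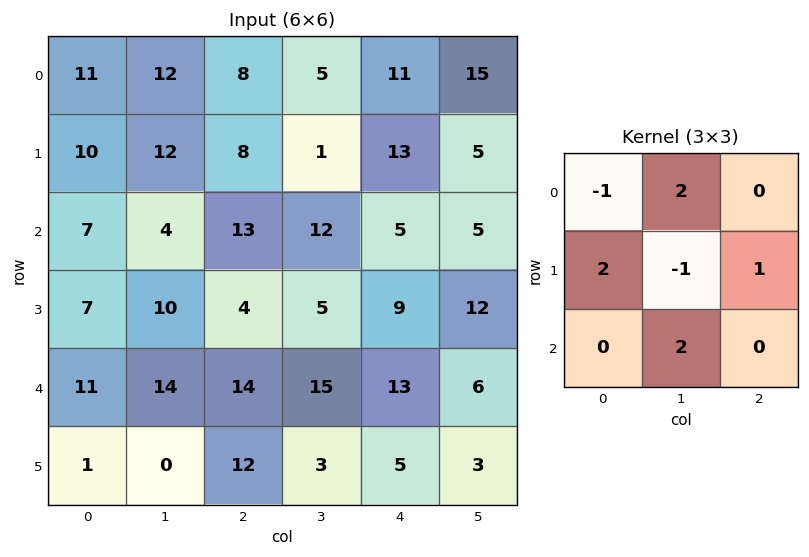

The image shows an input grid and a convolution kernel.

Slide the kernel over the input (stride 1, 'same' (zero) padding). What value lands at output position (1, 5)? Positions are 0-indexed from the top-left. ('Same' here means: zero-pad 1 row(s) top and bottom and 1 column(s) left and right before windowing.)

50

The receptive field on the zero-padded input at this output position is [11 15 0 / 13 5 0 / 5 5 0]. Elementwise product with the kernel and sum: 11·-1 + 15·2 + 13·2 + 5·-1 + 0·1 + 5·2.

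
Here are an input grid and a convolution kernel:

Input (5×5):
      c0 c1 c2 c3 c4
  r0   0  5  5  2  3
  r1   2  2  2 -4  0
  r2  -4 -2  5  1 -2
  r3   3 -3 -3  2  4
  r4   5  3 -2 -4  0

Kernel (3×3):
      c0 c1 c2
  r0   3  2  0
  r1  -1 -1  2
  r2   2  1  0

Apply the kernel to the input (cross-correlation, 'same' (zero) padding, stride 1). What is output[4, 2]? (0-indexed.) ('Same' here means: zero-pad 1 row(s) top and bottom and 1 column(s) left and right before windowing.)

-24

The receptive field on the zero-padded input at this output position is [-3 -3 2 / 3 -2 -4 / 0 0 0]. Elementwise product with the kernel and sum: -3·3 + -3·2 + 3·-1 + -2·-1 + -4·2 + 0·2 + 0·1.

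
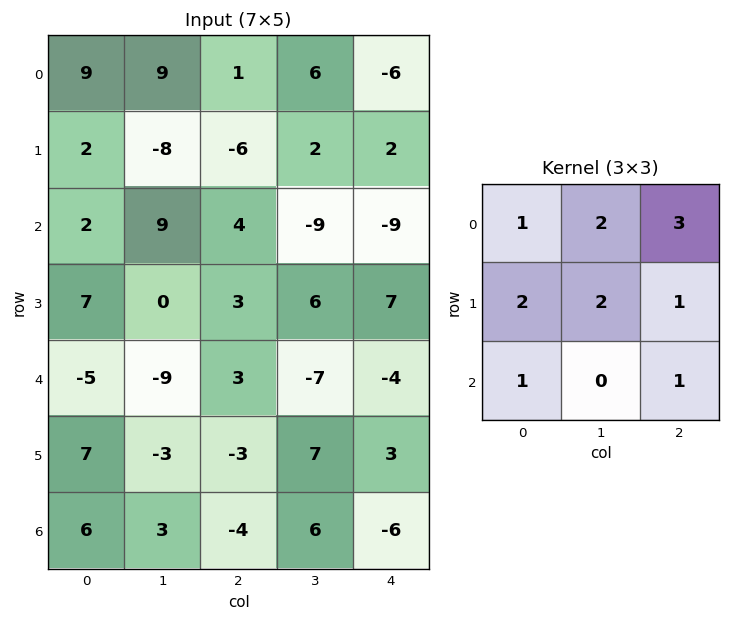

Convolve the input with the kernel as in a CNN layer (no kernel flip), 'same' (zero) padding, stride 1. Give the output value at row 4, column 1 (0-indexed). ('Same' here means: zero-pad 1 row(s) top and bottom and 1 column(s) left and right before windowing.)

The receptive field on the zero-padded input at this output position is [7 0 3 / -5 -9 3 / 7 -3 -3]. Elementwise product with the kernel and sum: 7·1 + 0·2 + 3·3 + -5·2 + -9·2 + 3·1 + 7·1 + -3·1.

-5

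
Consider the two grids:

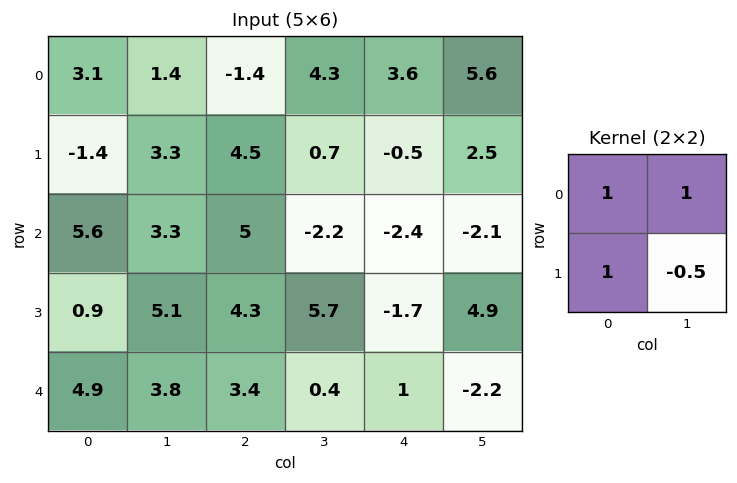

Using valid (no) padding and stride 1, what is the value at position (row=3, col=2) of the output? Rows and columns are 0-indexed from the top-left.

13.2

The receptive field on the input at this output position is [4.3 5.7 / 3.4 0.4]. Elementwise product with the kernel and sum: 4.3·1 + 5.7·1 + 3.4·1 + 0.4·-0.5.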